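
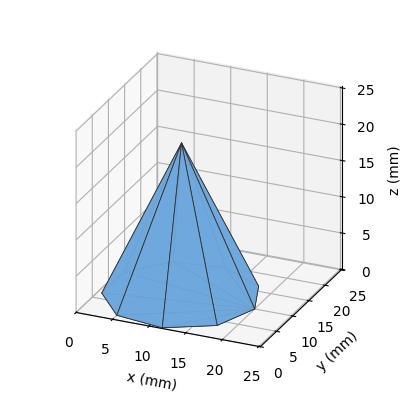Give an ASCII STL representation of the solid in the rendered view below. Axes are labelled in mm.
Reading the render: the shape is a regular 9-sided pyramid, base circumscribed radius ≈ 10 mm, apex at z ≈ 21 mm (dimensions read to the nearest mm from the axis ticks). For the STL, each face is triangulated and given an outward normal.

solid part
  facet normal 0.0000 0.0000 -1.0000
    outer loop
      vertex 11.7 19.8 0.0
      vertex 17.7 16.4 0.0
      vertex 20.0 10.0 0.0
    endloop
  endfacet
  facet normal 0.0000 0.0000 -1.0000
    outer loop
      vertex 5.0 18.7 0.0
      vertex 11.7 19.8 0.0
      vertex 20.0 10.0 0.0
    endloop
  endfacet
  facet normal 0.0000 0.0000 -1.0000
    outer loop
      vertex 0.6 13.4 0.0
      vertex 5.0 18.7 0.0
      vertex 20.0 10.0 0.0
    endloop
  endfacet
  facet normal 0.0000 0.0000 -1.0000
    outer loop
      vertex 0.6 6.6 0.0
      vertex 0.6 13.4 0.0
      vertex 20.0 10.0 0.0
    endloop
  endfacet
  facet normal 0.0000 0.0000 -1.0000
    outer loop
      vertex 5.0 1.3 0.0
      vertex 0.6 6.6 0.0
      vertex 20.0 10.0 0.0
    endloop
  endfacet
  facet normal 0.0000 0.0000 -1.0000
    outer loop
      vertex 11.7 0.2 0.0
      vertex 5.0 1.3 0.0
      vertex 20.0 10.0 0.0
    endloop
  endfacet
  facet normal 0.0000 0.0000 -1.0000
    outer loop
      vertex 17.7 3.6 0.0
      vertex 11.7 0.2 0.0
      vertex 20.0 10.0 0.0
    endloop
  endfacet
  facet normal 0.8588 0.3086 0.4089
    outer loop
      vertex 20.0 10.0 0.0
      vertex 17.7 16.4 0.0
      vertex 10.0 10.0 21.0
    endloop
  endfacet
  facet normal 0.4503 0.7946 0.4073
    outer loop
      vertex 17.7 16.4 0.0
      vertex 11.7 19.8 0.0
      vertex 10.0 10.0 21.0
    endloop
  endfacet
  facet normal -0.1479 0.9008 0.4084
    outer loop
      vertex 11.7 19.8 0.0
      vertex 5.0 18.7 0.0
      vertex 10.0 10.0 21.0
    endloop
  endfacet
  facet normal -0.7022 0.5830 0.4087
    outer loop
      vertex 5.0 18.7 0.0
      vertex 0.6 13.4 0.0
      vertex 10.0 10.0 21.0
    endloop
  endfacet
  facet normal -0.9127 0.0000 0.4086
    outer loop
      vertex 0.6 13.4 0.0
      vertex 0.6 6.6 0.0
      vertex 10.0 10.0 21.0
    endloop
  endfacet
  facet normal -0.7022 -0.5830 0.4087
    outer loop
      vertex 0.6 6.6 0.0
      vertex 5.0 1.3 0.0
      vertex 10.0 10.0 21.0
    endloop
  endfacet
  facet normal -0.1479 -0.9008 0.4084
    outer loop
      vertex 5.0 1.3 0.0
      vertex 11.7 0.2 0.0
      vertex 10.0 10.0 21.0
    endloop
  endfacet
  facet normal 0.4503 -0.7946 0.4073
    outer loop
      vertex 11.7 0.2 0.0
      vertex 17.7 3.6 0.0
      vertex 10.0 10.0 21.0
    endloop
  endfacet
  facet normal 0.8588 -0.3086 0.4089
    outer loop
      vertex 17.7 3.6 0.0
      vertex 20.0 10.0 0.0
      vertex 10.0 10.0 21.0
    endloop
  endfacet
endsolid part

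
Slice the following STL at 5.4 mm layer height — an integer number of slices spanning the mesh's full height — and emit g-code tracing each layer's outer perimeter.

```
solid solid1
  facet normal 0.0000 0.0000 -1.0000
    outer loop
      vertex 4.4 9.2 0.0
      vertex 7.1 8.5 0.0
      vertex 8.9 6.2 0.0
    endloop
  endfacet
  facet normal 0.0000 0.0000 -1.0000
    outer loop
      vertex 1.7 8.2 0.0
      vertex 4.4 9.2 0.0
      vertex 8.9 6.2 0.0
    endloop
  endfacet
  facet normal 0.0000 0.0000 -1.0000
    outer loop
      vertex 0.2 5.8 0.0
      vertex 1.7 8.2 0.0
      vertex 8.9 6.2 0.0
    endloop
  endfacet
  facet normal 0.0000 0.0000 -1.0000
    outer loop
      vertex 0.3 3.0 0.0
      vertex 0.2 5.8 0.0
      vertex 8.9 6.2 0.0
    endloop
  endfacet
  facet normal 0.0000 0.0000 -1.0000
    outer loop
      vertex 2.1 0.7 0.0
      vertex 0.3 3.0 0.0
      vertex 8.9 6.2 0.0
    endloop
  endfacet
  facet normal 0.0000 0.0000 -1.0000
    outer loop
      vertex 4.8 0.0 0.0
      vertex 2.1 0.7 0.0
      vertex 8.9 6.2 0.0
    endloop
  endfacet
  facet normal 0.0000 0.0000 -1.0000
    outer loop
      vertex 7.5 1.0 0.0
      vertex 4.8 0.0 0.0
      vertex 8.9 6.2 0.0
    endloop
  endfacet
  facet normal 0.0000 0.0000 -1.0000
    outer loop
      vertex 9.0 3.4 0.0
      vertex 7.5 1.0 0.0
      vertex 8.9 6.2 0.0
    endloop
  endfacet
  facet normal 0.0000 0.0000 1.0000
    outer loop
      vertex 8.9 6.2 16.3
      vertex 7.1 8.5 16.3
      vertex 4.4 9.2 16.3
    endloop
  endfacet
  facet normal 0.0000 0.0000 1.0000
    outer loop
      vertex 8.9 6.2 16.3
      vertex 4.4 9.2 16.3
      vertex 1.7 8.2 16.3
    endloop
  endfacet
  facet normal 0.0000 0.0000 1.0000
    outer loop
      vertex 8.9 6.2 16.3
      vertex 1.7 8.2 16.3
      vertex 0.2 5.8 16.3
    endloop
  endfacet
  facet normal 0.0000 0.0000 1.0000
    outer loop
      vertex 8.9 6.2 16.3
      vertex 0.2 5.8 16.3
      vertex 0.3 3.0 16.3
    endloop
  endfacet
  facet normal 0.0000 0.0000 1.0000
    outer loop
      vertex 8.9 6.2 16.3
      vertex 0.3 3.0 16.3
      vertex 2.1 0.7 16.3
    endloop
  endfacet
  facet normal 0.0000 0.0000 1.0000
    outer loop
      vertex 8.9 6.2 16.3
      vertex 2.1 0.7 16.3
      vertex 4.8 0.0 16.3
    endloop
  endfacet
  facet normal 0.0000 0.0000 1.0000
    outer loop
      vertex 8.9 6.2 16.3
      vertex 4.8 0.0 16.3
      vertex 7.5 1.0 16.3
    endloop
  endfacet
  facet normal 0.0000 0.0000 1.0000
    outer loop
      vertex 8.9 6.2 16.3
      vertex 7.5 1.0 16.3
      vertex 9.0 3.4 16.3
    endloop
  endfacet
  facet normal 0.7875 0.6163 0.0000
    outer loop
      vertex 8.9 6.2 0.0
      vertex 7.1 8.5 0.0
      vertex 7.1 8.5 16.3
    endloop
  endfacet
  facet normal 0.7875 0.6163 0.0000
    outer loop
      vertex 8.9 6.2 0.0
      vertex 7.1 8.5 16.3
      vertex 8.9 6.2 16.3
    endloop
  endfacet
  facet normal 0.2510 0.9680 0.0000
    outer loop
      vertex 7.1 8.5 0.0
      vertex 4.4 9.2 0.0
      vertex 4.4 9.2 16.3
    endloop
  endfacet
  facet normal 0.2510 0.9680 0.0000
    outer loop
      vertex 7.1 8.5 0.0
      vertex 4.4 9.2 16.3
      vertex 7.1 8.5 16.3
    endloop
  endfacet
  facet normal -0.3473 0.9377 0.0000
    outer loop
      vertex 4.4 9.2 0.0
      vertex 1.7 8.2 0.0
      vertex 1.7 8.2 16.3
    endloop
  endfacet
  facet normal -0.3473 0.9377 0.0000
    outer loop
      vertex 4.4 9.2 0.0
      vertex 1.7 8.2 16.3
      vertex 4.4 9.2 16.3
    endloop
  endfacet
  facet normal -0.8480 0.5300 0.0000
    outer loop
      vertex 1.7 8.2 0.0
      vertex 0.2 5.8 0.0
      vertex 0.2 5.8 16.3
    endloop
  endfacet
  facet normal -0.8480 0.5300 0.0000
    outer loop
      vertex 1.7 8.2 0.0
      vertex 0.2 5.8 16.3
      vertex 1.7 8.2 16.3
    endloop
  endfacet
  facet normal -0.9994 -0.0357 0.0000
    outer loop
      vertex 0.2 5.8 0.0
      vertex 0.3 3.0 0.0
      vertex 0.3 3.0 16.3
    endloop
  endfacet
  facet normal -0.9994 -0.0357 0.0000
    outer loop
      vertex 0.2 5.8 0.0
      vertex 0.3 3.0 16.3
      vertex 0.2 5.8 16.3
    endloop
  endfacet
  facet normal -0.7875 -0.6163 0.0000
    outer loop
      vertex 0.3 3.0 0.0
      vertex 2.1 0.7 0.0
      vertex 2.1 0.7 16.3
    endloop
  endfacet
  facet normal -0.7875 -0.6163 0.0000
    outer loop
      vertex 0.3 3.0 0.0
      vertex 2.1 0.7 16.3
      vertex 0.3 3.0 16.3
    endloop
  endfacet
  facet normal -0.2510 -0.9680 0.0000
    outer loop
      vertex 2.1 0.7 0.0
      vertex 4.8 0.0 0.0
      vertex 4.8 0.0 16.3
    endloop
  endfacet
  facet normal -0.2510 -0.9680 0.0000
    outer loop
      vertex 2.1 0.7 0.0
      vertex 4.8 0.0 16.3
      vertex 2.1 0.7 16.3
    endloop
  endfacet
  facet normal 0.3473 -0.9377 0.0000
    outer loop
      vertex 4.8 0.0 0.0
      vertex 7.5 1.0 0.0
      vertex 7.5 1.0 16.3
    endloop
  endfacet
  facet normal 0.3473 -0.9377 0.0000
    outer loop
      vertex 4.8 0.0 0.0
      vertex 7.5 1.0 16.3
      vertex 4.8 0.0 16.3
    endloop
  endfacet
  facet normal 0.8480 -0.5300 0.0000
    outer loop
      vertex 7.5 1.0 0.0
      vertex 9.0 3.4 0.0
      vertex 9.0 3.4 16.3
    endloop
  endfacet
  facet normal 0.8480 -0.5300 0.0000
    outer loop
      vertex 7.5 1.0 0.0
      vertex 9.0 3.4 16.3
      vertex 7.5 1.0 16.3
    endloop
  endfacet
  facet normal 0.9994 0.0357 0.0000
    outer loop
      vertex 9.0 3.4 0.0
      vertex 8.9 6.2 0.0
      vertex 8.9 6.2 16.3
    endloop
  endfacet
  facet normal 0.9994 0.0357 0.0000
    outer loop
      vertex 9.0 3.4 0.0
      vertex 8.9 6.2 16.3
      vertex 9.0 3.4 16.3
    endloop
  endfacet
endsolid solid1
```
; perimeter-only toolpath
G21 ; units = mm
G90 ; absolute positioning
G28 ; home
; layer 1
G0 Z5.4
G0 X8.9 Y6.2
G1 X7.1 Y8.5
G1 X4.4 Y9.2
G1 X1.7 Y8.2
G1 X0.2 Y5.8
G1 X0.3 Y3.0
G1 X2.1 Y0.7
G1 X4.8 Y0.0
G1 X7.5 Y1.0
G1 X9.0 Y3.4
G1 X8.9 Y6.2
; layer 2
G0 Z10.9
G0 X8.9 Y6.2
G1 X7.1 Y8.5
G1 X4.4 Y9.2
G1 X1.7 Y8.2
G1 X0.2 Y5.8
G1 X0.3 Y3.0
G1 X2.1 Y0.7
G1 X4.8 Y0.0
G1 X7.5 Y1.0
G1 X9.0 Y3.4
G1 X8.9 Y6.2
; layer 3
G0 Z16.3
G0 X8.9 Y6.2
G1 X7.1 Y8.5
G1 X4.4 Y9.2
G1 X1.7 Y8.2
G1 X0.2 Y5.8
G1 X0.3 Y3.0
G1 X2.1 Y0.7
G1 X4.8 Y0.0
G1 X7.5 Y1.0
G1 X9.0 Y3.4
G1 X8.9 Y6.2
M2 ; end

The solid is a regular 10-sided prism (a cylinder approximated with 10 flat sides), circumscribed radius ≈ 4.6 mm, height ≈ 16.3 mm. Slicing at Δz = 5.4 mm — 3 equal slices spanning the solid's height, so layer i sits at z = i·h/3 — gives 3 non-empty perimeters. Each is a 10-segment closed polygon; G0 lifts to the layer z and rapids to the start vertex, then G1 traces the edges.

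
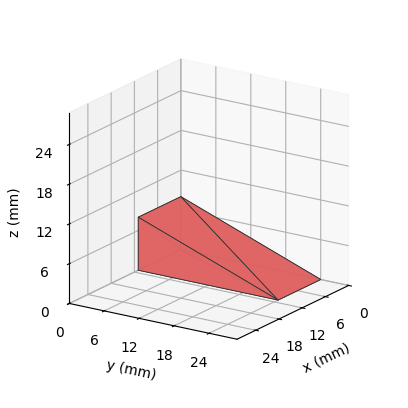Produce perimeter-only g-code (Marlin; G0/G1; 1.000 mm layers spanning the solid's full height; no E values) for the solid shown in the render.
Reading the render: the shape is a wedge (ramp): 11 × 24 mm base, rising to 8 mm along the y=0 edge and sloping linearly to z=0 at y=24 (dimensions read to the nearest mm from the axis ticks). For the g-code, the solid's height is divided into equal slices at the stated Δz and each level perimeter traced with G1 moves after a G0 lift.

; perimeter-only toolpath
G21 ; units = mm
G90 ; absolute positioning
G28 ; home
; layer 1
G0 Z1.000
G0 X0.000 Y0.000
G1 X11.000 Y0.000
G1 X11.000 Y21.000
G1 X0.000 Y21.000
G1 X0.000 Y0.000
; layer 2
G0 Z2.000
G0 X0.000 Y0.000
G1 X11.000 Y0.000
G1 X11.000 Y18.000
G1 X0.000 Y18.000
G1 X0.000 Y0.000
; layer 3
G0 Z3.000
G0 X0.000 Y0.000
G1 X11.000 Y0.000
G1 X11.000 Y15.000
G1 X0.000 Y15.000
G1 X0.000 Y0.000
; layer 4
G0 Z4.000
G0 X0.000 Y0.000
G1 X11.000 Y0.000
G1 X11.000 Y12.000
G1 X0.000 Y12.000
G1 X0.000 Y0.000
; layer 5
G0 Z5.000
G0 X0.000 Y0.000
G1 X11.000 Y0.000
G1 X11.000 Y9.000
G1 X0.000 Y9.000
G1 X0.000 Y0.000
; layer 6
G0 Z6.000
G0 X0.000 Y0.000
G1 X11.000 Y0.000
G1 X11.000 Y6.000
G1 X0.000 Y6.000
G1 X0.000 Y0.000
; layer 7
G0 Z7.000
G0 X0.000 Y0.000
G1 X11.000 Y0.000
G1 X11.000 Y3.000
G1 X0.000 Y3.000
G1 X0.000 Y0.000
M2 ; end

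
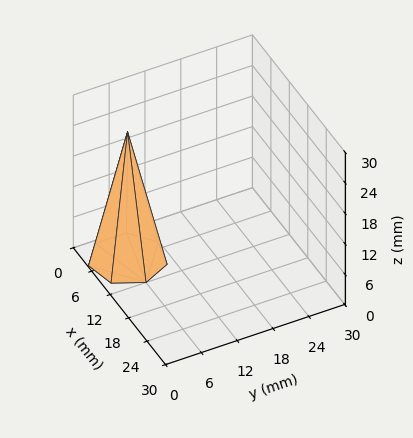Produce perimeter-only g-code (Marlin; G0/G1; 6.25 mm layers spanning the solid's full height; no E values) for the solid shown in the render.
Reading the render: the shape is a regular 7-sided pyramid, base circumscribed radius ≈ 6 mm, apex at z ≈ 25 mm (dimensions read to the nearest mm from the axis ticks). For the g-code, the solid's height is divided into equal slices at the stated Δz and each level perimeter traced with G1 moves after a G0 lift.

; perimeter-only toolpath
G21 ; units = mm
G90 ; absolute positioning
G28 ; home
; layer 1
G0 Z6.25
G0 X10.50 Y6.00
G1 X8.80 Y9.52
G1 X5.00 Y10.39
G1 X1.94 Y7.95
G1 X1.94 Y4.05
G1 X5.00 Y1.61
G1 X8.80 Y2.48
G1 X10.50 Y6.00
; layer 2
G0 Z12.50
G0 X9.00 Y6.00
G1 X7.87 Y8.34
G1 X5.33 Y8.93
G1 X3.29 Y7.30
G1 X3.29 Y4.70
G1 X5.33 Y3.08
G1 X7.87 Y3.66
G1 X9.00 Y6.00
; layer 3
G0 Z18.75
G0 X7.50 Y6.00
G1 X6.94 Y7.17
G1 X5.67 Y7.46
G1 X4.65 Y6.65
G1 X4.65 Y5.35
G1 X5.67 Y4.54
G1 X6.94 Y4.83
G1 X7.50 Y6.00
M2 ; end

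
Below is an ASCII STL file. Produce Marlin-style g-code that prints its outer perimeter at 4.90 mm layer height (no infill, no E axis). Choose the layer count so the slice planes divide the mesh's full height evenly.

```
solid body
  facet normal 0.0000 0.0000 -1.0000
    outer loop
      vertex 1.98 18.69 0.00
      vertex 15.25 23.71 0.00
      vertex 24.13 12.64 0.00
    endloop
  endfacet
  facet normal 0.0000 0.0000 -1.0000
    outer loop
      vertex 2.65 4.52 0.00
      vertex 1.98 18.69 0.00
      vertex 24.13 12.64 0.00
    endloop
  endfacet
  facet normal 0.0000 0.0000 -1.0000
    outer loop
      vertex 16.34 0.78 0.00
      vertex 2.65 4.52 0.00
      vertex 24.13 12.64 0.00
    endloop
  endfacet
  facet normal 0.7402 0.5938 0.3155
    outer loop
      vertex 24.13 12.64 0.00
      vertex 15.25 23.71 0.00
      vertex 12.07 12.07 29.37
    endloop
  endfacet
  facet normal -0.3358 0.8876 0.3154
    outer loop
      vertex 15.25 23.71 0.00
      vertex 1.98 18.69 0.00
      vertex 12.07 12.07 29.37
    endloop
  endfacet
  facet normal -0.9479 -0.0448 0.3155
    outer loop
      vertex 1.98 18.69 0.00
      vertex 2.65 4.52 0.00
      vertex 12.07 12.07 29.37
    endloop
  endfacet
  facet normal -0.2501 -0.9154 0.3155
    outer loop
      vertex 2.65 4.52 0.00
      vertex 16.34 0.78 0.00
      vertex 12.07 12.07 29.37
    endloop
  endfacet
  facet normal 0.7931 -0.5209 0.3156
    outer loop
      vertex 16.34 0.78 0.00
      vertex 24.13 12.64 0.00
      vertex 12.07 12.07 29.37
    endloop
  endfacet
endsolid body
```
; perimeter-only toolpath
G21 ; units = mm
G90 ; absolute positioning
G28 ; home
; layer 1
G0 Z4.90
G0 X22.12 Y12.55
G1 X14.72 Y21.77
G1 X3.66 Y17.59
G1 X4.22 Y5.78
G1 X15.63 Y2.66
G1 X22.12 Y12.55
; layer 2
G0 Z9.79
G0 X20.11 Y12.45
G1 X14.19 Y19.83
G1 X5.34 Y16.48
G1 X5.79 Y7.04
G1 X14.92 Y4.54
G1 X20.11 Y12.45
; layer 3
G0 Z14.69
G0 X18.10 Y12.36
G1 X13.66 Y17.89
G1 X7.03 Y15.38
G1 X7.36 Y8.30
G1 X14.21 Y6.43
G1 X18.10 Y12.36
; layer 4
G0 Z19.58
G0 X16.09 Y12.26
G1 X13.13 Y15.95
G1 X8.71 Y14.28
G1 X8.93 Y9.55
G1 X13.49 Y8.31
G1 X16.09 Y12.26
; layer 5
G0 Z24.48
G0 X14.08 Y12.16
G1 X12.60 Y14.01
G1 X10.39 Y13.17
G1 X10.50 Y10.81
G1 X12.78 Y10.19
G1 X14.08 Y12.16
M2 ; end

The solid is a regular 5-sided pyramid, base circumscribed radius ≈ 12.1 mm, apex at z ≈ 29.4 mm. Slicing at Δz = 4.90 mm — 6 equal slices spanning the solid's height, so layer i sits at z = i·h/6 — gives 5 non-empty perimeters. Each is a 5-segment closed polygon; G0 lifts to the layer z and rapids to the start vertex, then G1 traces the edges. The cross-section shrinks linearly with z (the slice at the apex is degenerate and omitted).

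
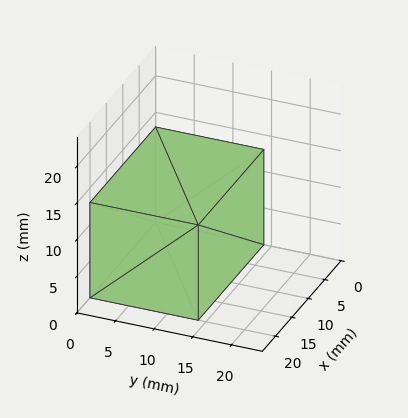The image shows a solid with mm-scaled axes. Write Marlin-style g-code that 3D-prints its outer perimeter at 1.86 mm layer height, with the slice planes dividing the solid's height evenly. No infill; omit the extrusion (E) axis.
Reading the render: the shape is a rectangular box, roughly 20 × 14 mm footprint and 13 mm tall (dimensions read to the nearest mm from the axis ticks). For the g-code, the solid's height is divided into equal slices at the stated Δz and each level perimeter traced with G1 moves after a G0 lift.

; perimeter-only toolpath
G21 ; units = mm
G90 ; absolute positioning
G28 ; home
; layer 1
G0 Z1.86
G0 X0.00 Y0.00
G1 X20.00 Y0.00
G1 X20.00 Y14.00
G1 X0.00 Y14.00
G1 X0.00 Y0.00
; layer 2
G0 Z3.71
G0 X0.00 Y0.00
G1 X20.00 Y0.00
G1 X20.00 Y14.00
G1 X0.00 Y14.00
G1 X0.00 Y0.00
; layer 3
G0 Z5.57
G0 X0.00 Y0.00
G1 X20.00 Y0.00
G1 X20.00 Y14.00
G1 X0.00 Y14.00
G1 X0.00 Y0.00
; layer 4
G0 Z7.43
G0 X0.00 Y0.00
G1 X20.00 Y0.00
G1 X20.00 Y14.00
G1 X0.00 Y14.00
G1 X0.00 Y0.00
; layer 5
G0 Z9.29
G0 X0.00 Y0.00
G1 X20.00 Y0.00
G1 X20.00 Y14.00
G1 X0.00 Y14.00
G1 X0.00 Y0.00
; layer 6
G0 Z11.14
G0 X0.00 Y0.00
G1 X20.00 Y0.00
G1 X20.00 Y14.00
G1 X0.00 Y14.00
G1 X0.00 Y0.00
; layer 7
G0 Z13.00
G0 X0.00 Y0.00
G1 X20.00 Y0.00
G1 X20.00 Y14.00
G1 X0.00 Y14.00
G1 X0.00 Y0.00
M2 ; end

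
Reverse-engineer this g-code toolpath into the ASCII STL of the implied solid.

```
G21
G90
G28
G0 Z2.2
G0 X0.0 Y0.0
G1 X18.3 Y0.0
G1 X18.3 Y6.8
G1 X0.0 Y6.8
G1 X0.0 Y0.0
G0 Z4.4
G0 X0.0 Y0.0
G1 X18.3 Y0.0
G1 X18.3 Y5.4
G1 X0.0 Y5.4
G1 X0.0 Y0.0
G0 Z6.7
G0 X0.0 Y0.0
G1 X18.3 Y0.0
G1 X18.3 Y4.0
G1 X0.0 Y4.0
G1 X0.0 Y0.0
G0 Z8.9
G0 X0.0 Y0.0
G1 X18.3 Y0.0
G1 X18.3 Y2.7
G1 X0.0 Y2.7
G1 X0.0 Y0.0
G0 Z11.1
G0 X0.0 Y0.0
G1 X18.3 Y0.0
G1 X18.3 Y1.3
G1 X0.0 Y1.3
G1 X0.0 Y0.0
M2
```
solid part
  facet normal 0.0000 0.0000 -1.0000
    outer loop
      vertex 18.3 8.1 0.0
      vertex 18.3 0.0 0.0
      vertex 0.0 0.0 0.0
    endloop
  endfacet
  facet normal 0.0000 0.0000 -1.0000
    outer loop
      vertex 0.0 8.1 0.0
      vertex 18.3 8.1 0.0
      vertex 0.0 0.0 0.0
    endloop
  endfacet
  facet normal 0.0000 -1.0000 0.0000
    outer loop
      vertex 0.0 0.0 0.0
      vertex 18.3 0.0 0.0
      vertex 18.3 0.0 13.3
    endloop
  endfacet
  facet normal 0.0000 -1.0000 0.0000
    outer loop
      vertex 0.0 0.0 0.0
      vertex 18.3 0.0 13.3
      vertex 0.0 0.0 13.3
    endloop
  endfacet
  facet normal 0.0000 0.8541 0.5202
    outer loop
      vertex 0.0 0.0 13.3
      vertex 18.3 0.0 13.3
      vertex 18.3 8.1 0.0
    endloop
  endfacet
  facet normal 0.0000 0.8541 0.5202
    outer loop
      vertex 0.0 0.0 13.3
      vertex 18.3 8.1 0.0
      vertex 0.0 8.1 0.0
    endloop
  endfacet
  facet normal -1.0000 0.0000 0.0000
    outer loop
      vertex 0.0 0.0 13.3
      vertex 0.0 8.1 0.0
      vertex 0.0 0.0 0.0
    endloop
  endfacet
  facet normal 1.0000 0.0000 0.0000
    outer loop
      vertex 18.3 0.0 0.0
      vertex 18.3 8.1 0.0
      vertex 18.3 0.0 13.3
    endloop
  endfacet
endsolid part

The G0 Z moves step by Δz≈2.2 mm. The G1 loops shrink linearly with z, so the solid tapers from its base footprint up to z≈13.3. Closing with a flat bottom cap and the tapered top and triangulating gives 8 facets — a wedge (ramp): 18.3 × 8.1 mm base, rising to 13.3 mm along the y=0 edge and sloping linearly to z=0 at y=8.1.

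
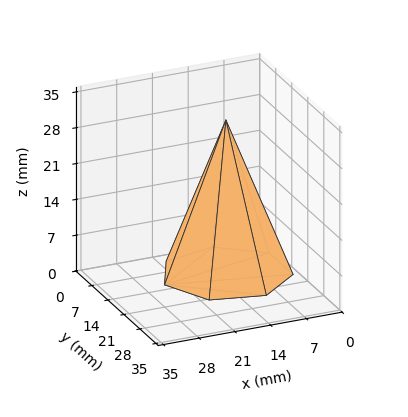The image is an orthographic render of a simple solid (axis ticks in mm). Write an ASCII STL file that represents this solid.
Reading the render: the shape is a regular 7-sided pyramid, base circumscribed radius ≈ 12 mm, apex at z ≈ 30 mm (dimensions read to the nearest mm from the axis ticks). For the STL, each face is triangulated and given an outward normal.

solid part
  facet normal 0.0000 0.0000 -1.0000
    outer loop
      vertex 9.330 23.699 0.000
      vertex 19.482 21.382 0.000
      vertex 24.000 12.000 0.000
    endloop
  endfacet
  facet normal 0.0000 0.0000 -1.0000
    outer loop
      vertex 1.188 17.207 0.000
      vertex 9.330 23.699 0.000
      vertex 24.000 12.000 0.000
    endloop
  endfacet
  facet normal 0.0000 0.0000 -1.0000
    outer loop
      vertex 1.188 6.793 0.000
      vertex 1.188 17.207 0.000
      vertex 24.000 12.000 0.000
    endloop
  endfacet
  facet normal 0.0000 0.0000 -1.0000
    outer loop
      vertex 9.330 0.301 0.000
      vertex 1.188 6.793 0.000
      vertex 24.000 12.000 0.000
    endloop
  endfacet
  facet normal 0.0000 0.0000 -1.0000
    outer loop
      vertex 19.482 2.618 0.000
      vertex 9.330 0.301 0.000
      vertex 24.000 12.000 0.000
    endloop
  endfacet
  facet normal 0.8476 0.4082 0.3390
    outer loop
      vertex 24.000 12.000 0.000
      vertex 19.482 21.382 0.000
      vertex 12.000 12.000 30.000
    endloop
  endfacet
  facet normal 0.2093 0.9172 0.3390
    outer loop
      vertex 19.482 21.382 0.000
      vertex 9.330 23.699 0.000
      vertex 12.000 12.000 30.000
    endloop
  endfacet
  facet normal -0.5865 0.7356 0.3390
    outer loop
      vertex 9.330 23.699 0.000
      vertex 1.188 17.207 0.000
      vertex 12.000 12.000 30.000
    endloop
  endfacet
  facet normal -0.9408 0.0000 0.3391
    outer loop
      vertex 1.188 17.207 0.000
      vertex 1.188 6.793 0.000
      vertex 12.000 12.000 30.000
    endloop
  endfacet
  facet normal -0.5865 -0.7356 0.3390
    outer loop
      vertex 1.188 6.793 0.000
      vertex 9.330 0.301 0.000
      vertex 12.000 12.000 30.000
    endloop
  endfacet
  facet normal 0.2093 -0.9172 0.3390
    outer loop
      vertex 9.330 0.301 0.000
      vertex 19.482 2.618 0.000
      vertex 12.000 12.000 30.000
    endloop
  endfacet
  facet normal 0.8476 -0.4082 0.3390
    outer loop
      vertex 19.482 2.618 0.000
      vertex 24.000 12.000 0.000
      vertex 12.000 12.000 30.000
    endloop
  endfacet
endsolid part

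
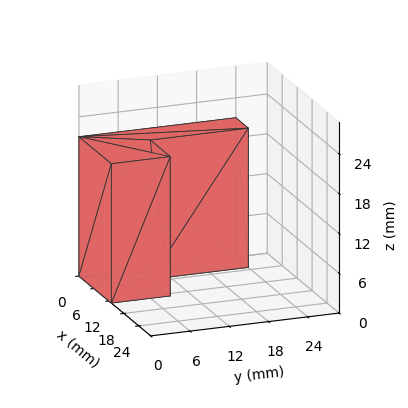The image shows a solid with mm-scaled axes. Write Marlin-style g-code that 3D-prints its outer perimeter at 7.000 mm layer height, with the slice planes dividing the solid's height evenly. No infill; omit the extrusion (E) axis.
Reading the render: the shape is an L-shaped prism: outer 13 × 24 mm, arm thicknesses ≈ 9 mm (horizontal) and 5 mm (vertical), extruded 21 mm in z (dimensions read to the nearest mm from the axis ticks). For the g-code, the solid's height is divided into equal slices at the stated Δz and each level perimeter traced with G1 moves after a G0 lift.

; perimeter-only toolpath
G21 ; units = mm
G90 ; absolute positioning
G28 ; home
; layer 1
G0 Z7.000
G0 X0.000 Y0.000
G1 X13.000 Y0.000
G1 X13.000 Y9.000
G1 X5.000 Y9.000
G1 X5.000 Y24.000
G1 X0.000 Y24.000
G1 X0.000 Y0.000
; layer 2
G0 Z14.000
G0 X0.000 Y0.000
G1 X13.000 Y0.000
G1 X13.000 Y9.000
G1 X5.000 Y9.000
G1 X5.000 Y24.000
G1 X0.000 Y24.000
G1 X0.000 Y0.000
; layer 3
G0 Z21.000
G0 X0.000 Y0.000
G1 X13.000 Y0.000
G1 X13.000 Y9.000
G1 X5.000 Y9.000
G1 X5.000 Y24.000
G1 X0.000 Y24.000
G1 X0.000 Y0.000
M2 ; end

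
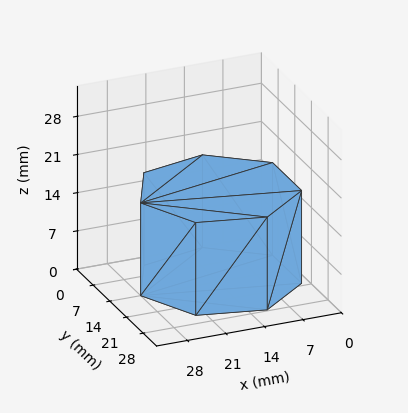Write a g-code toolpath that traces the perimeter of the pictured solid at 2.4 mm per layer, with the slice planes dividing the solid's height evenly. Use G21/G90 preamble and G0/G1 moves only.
Reading the render: the shape is a regular 7-sided prism (a cylinder approximated with 7 flat sides), circumscribed radius ≈ 14 mm, height ≈ 17 mm (dimensions read to the nearest mm from the axis ticks). For the g-code, the solid's height is divided into equal slices at the stated Δz and each level perimeter traced with G1 moves after a G0 lift.

; perimeter-only toolpath
G21 ; units = mm
G90 ; absolute positioning
G28 ; home
; layer 1
G0 Z2.4
G0 X28.0 Y14.0
G1 X22.7 Y24.9
G1 X10.9 Y27.6
G1 X1.4 Y20.1
G1 X1.4 Y7.9
G1 X10.9 Y0.4
G1 X22.7 Y3.1
G1 X28.0 Y14.0
; layer 2
G0 Z4.9
G0 X28.0 Y14.0
G1 X22.7 Y24.9
G1 X10.9 Y27.6
G1 X1.4 Y20.1
G1 X1.4 Y7.9
G1 X10.9 Y0.4
G1 X22.7 Y3.1
G1 X28.0 Y14.0
; layer 3
G0 Z7.3
G0 X28.0 Y14.0
G1 X22.7 Y24.9
G1 X10.9 Y27.6
G1 X1.4 Y20.1
G1 X1.4 Y7.9
G1 X10.9 Y0.4
G1 X22.7 Y3.1
G1 X28.0 Y14.0
; layer 4
G0 Z9.7
G0 X28.0 Y14.0
G1 X22.7 Y24.9
G1 X10.9 Y27.6
G1 X1.4 Y20.1
G1 X1.4 Y7.9
G1 X10.9 Y0.4
G1 X22.7 Y3.1
G1 X28.0 Y14.0
; layer 5
G0 Z12.1
G0 X28.0 Y14.0
G1 X22.7 Y24.9
G1 X10.9 Y27.6
G1 X1.4 Y20.1
G1 X1.4 Y7.9
G1 X10.9 Y0.4
G1 X22.7 Y3.1
G1 X28.0 Y14.0
; layer 6
G0 Z14.6
G0 X28.0 Y14.0
G1 X22.7 Y24.9
G1 X10.9 Y27.6
G1 X1.4 Y20.1
G1 X1.4 Y7.9
G1 X10.9 Y0.4
G1 X22.7 Y3.1
G1 X28.0 Y14.0
; layer 7
G0 Z17.0
G0 X28.0 Y14.0
G1 X22.7 Y24.9
G1 X10.9 Y27.6
G1 X1.4 Y20.1
G1 X1.4 Y7.9
G1 X10.9 Y0.4
G1 X22.7 Y3.1
G1 X28.0 Y14.0
M2 ; end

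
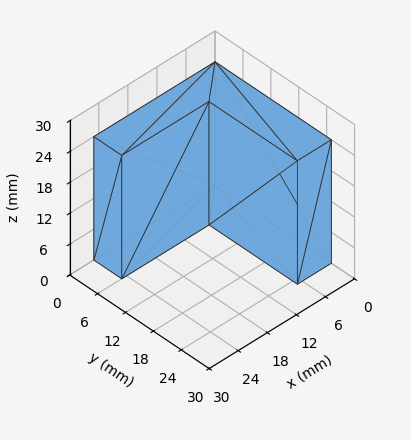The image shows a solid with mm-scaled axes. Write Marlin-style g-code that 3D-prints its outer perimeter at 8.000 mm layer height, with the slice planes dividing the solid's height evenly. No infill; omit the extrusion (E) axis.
Reading the render: the shape is an L-shaped prism: outer 25 × 25 mm, arm thicknesses ≈ 6 mm (horizontal) and 7 mm (vertical), extruded 24 mm in z (dimensions read to the nearest mm from the axis ticks). For the g-code, the solid's height is divided into equal slices at the stated Δz and each level perimeter traced with G1 moves after a G0 lift.

; perimeter-only toolpath
G21 ; units = mm
G90 ; absolute positioning
G28 ; home
; layer 1
G0 Z8.000
G0 X0.000 Y0.000
G1 X25.000 Y0.000
G1 X25.000 Y6.000
G1 X7.000 Y6.000
G1 X7.000 Y25.000
G1 X0.000 Y25.000
G1 X0.000 Y0.000
; layer 2
G0 Z16.000
G0 X0.000 Y0.000
G1 X25.000 Y0.000
G1 X25.000 Y6.000
G1 X7.000 Y6.000
G1 X7.000 Y25.000
G1 X0.000 Y25.000
G1 X0.000 Y0.000
; layer 3
G0 Z24.000
G0 X0.000 Y0.000
G1 X25.000 Y0.000
G1 X25.000 Y6.000
G1 X7.000 Y6.000
G1 X7.000 Y25.000
G1 X0.000 Y25.000
G1 X0.000 Y0.000
M2 ; end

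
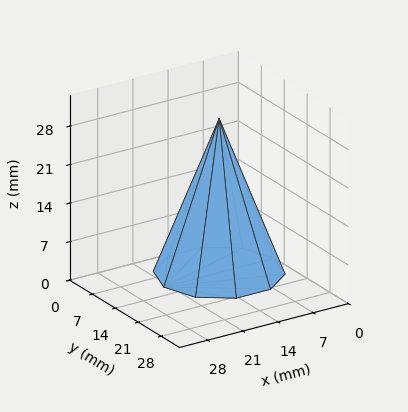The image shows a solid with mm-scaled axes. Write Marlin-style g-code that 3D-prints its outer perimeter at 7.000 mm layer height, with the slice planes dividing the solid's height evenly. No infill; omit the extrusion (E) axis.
Reading the render: the shape is a regular 10-sided pyramid, base circumscribed radius ≈ 11 mm, apex at z ≈ 28 mm (dimensions read to the nearest mm from the axis ticks). For the g-code, the solid's height is divided into equal slices at the stated Δz and each level perimeter traced with G1 moves after a G0 lift.

; perimeter-only toolpath
G21 ; units = mm
G90 ; absolute positioning
G28 ; home
; layer 1
G0 Z7.000
G0 X19.250 Y11.000
G1 X17.674 Y15.850
G1 X13.549 Y18.846
G1 X8.451 Y18.846
G1 X4.326 Y15.850
G1 X2.750 Y11.000
G1 X4.326 Y6.151
G1 X8.451 Y3.154
G1 X13.549 Y3.154
G1 X17.674 Y6.151
G1 X19.250 Y11.000
; layer 2
G0 Z14.000
G0 X16.500 Y11.000
G1 X15.450 Y14.233
G1 X12.700 Y16.231
G1 X9.300 Y16.231
G1 X6.550 Y14.233
G1 X5.500 Y11.000
G1 X6.550 Y7.767
G1 X9.300 Y5.769
G1 X12.700 Y5.769
G1 X15.450 Y7.767
G1 X16.500 Y11.000
; layer 3
G0 Z21.000
G0 X13.750 Y11.000
G1 X13.225 Y12.617
G1 X11.850 Y13.616
G1 X10.150 Y13.616
G1 X8.775 Y12.617
G1 X8.250 Y11.000
G1 X8.775 Y9.383
G1 X10.150 Y8.384
G1 X11.850 Y8.384
G1 X13.225 Y9.383
G1 X13.750 Y11.000
M2 ; end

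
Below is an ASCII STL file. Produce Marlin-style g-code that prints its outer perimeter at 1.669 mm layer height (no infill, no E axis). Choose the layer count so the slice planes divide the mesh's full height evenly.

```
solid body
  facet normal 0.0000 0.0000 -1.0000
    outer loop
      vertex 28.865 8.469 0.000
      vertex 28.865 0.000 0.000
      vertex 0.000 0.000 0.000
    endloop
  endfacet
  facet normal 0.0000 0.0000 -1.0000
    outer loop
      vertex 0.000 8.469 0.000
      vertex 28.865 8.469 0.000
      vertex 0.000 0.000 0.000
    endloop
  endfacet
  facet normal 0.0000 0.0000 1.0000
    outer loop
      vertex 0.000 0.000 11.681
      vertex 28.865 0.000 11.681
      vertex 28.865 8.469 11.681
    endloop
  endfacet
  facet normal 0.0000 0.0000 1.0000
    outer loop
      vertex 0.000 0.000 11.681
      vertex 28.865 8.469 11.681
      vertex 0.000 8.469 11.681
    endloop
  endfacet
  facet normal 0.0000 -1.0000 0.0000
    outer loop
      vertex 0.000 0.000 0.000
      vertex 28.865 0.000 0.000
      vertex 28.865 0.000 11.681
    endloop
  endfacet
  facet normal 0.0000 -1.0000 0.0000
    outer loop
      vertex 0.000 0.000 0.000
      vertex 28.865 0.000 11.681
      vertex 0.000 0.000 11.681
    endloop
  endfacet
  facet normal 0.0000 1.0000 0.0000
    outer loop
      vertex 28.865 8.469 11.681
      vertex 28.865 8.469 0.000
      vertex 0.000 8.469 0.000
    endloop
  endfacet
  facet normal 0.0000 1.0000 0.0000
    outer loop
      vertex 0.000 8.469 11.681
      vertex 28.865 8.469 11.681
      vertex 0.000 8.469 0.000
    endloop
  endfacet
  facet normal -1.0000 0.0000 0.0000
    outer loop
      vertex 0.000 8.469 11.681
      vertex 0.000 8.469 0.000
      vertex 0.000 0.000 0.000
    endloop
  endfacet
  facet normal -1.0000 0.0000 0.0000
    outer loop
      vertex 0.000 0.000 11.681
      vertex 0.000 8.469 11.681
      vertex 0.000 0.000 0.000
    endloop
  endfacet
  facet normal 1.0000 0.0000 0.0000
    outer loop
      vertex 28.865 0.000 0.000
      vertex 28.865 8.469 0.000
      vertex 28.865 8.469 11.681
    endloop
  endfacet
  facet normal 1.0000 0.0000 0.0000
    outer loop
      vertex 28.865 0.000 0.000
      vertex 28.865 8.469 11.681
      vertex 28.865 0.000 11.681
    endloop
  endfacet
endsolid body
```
; perimeter-only toolpath
G21 ; units = mm
G90 ; absolute positioning
G28 ; home
; layer 1
G0 Z1.669
G0 X0.000 Y0.000
G1 X28.865 Y0.000
G1 X28.865 Y8.469
G1 X0.000 Y8.469
G1 X0.000 Y0.000
; layer 2
G0 Z3.337
G0 X0.000 Y0.000
G1 X28.865 Y0.000
G1 X28.865 Y8.469
G1 X0.000 Y8.469
G1 X0.000 Y0.000
; layer 3
G0 Z5.006
G0 X0.000 Y0.000
G1 X28.865 Y0.000
G1 X28.865 Y8.469
G1 X0.000 Y8.469
G1 X0.000 Y0.000
; layer 4
G0 Z6.675
G0 X0.000 Y0.000
G1 X28.865 Y0.000
G1 X28.865 Y8.469
G1 X0.000 Y8.469
G1 X0.000 Y0.000
; layer 5
G0 Z8.344
G0 X0.000 Y0.000
G1 X28.865 Y0.000
G1 X28.865 Y8.469
G1 X0.000 Y8.469
G1 X0.000 Y0.000
; layer 6
G0 Z10.012
G0 X0.000 Y0.000
G1 X28.865 Y0.000
G1 X28.865 Y8.469
G1 X0.000 Y8.469
G1 X0.000 Y0.000
; layer 7
G0 Z11.681
G0 X0.000 Y0.000
G1 X28.865 Y0.000
G1 X28.865 Y8.469
G1 X0.000 Y8.469
G1 X0.000 Y0.000
M2 ; end

The solid is a rectangular box, roughly 28.9 × 8.47 mm footprint and 11.7 mm tall. Slicing at Δz = 1.669 mm — 7 equal slices spanning the solid's height, so layer i sits at z = i·h/7 — gives 7 non-empty perimeters. Each is a 4-segment closed polygon; G0 lifts to the layer z and rapids to the start vertex, then G1 traces the edges.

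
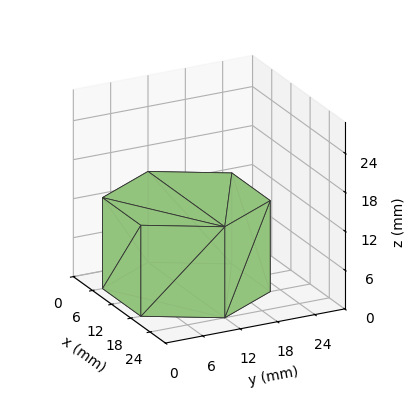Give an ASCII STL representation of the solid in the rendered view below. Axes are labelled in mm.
Reading the render: the shape is a regular 6-sided prism (a cylinder approximated with 6 flat sides), circumscribed radius ≈ 12 mm, height ≈ 14 mm (dimensions read to the nearest mm from the axis ticks). For the STL, each face is triangulated and given an outward normal.

solid part
  facet normal 0.0000 0.0000 -1.0000
    outer loop
      vertex 6.00 22.39 0.00
      vertex 18.00 22.39 0.00
      vertex 24.00 12.00 0.00
    endloop
  endfacet
  facet normal 0.0000 0.0000 -1.0000
    outer loop
      vertex 0.00 12.00 0.00
      vertex 6.00 22.39 0.00
      vertex 24.00 12.00 0.00
    endloop
  endfacet
  facet normal 0.0000 0.0000 -1.0000
    outer loop
      vertex 6.00 1.61 0.00
      vertex 0.00 12.00 0.00
      vertex 24.00 12.00 0.00
    endloop
  endfacet
  facet normal 0.0000 0.0000 -1.0000
    outer loop
      vertex 18.00 1.61 0.00
      vertex 6.00 1.61 0.00
      vertex 24.00 12.00 0.00
    endloop
  endfacet
  facet normal 0.0000 0.0000 1.0000
    outer loop
      vertex 24.00 12.00 14.00
      vertex 18.00 22.39 14.00
      vertex 6.00 22.39 14.00
    endloop
  endfacet
  facet normal 0.0000 0.0000 1.0000
    outer loop
      vertex 24.00 12.00 14.00
      vertex 6.00 22.39 14.00
      vertex 0.00 12.00 14.00
    endloop
  endfacet
  facet normal 0.0000 0.0000 1.0000
    outer loop
      vertex 24.00 12.00 14.00
      vertex 0.00 12.00 14.00
      vertex 6.00 1.61 14.00
    endloop
  endfacet
  facet normal 0.0000 0.0000 1.0000
    outer loop
      vertex 24.00 12.00 14.00
      vertex 6.00 1.61 14.00
      vertex 18.00 1.61 14.00
    endloop
  endfacet
  facet normal 0.8660 0.5001 0.0000
    outer loop
      vertex 24.00 12.00 0.00
      vertex 18.00 22.39 0.00
      vertex 18.00 22.39 14.00
    endloop
  endfacet
  facet normal 0.8660 0.5001 0.0000
    outer loop
      vertex 24.00 12.00 0.00
      vertex 18.00 22.39 14.00
      vertex 24.00 12.00 14.00
    endloop
  endfacet
  facet normal 0.0000 1.0000 0.0000
    outer loop
      vertex 18.00 22.39 0.00
      vertex 6.00 22.39 0.00
      vertex 6.00 22.39 14.00
    endloop
  endfacet
  facet normal 0.0000 1.0000 0.0000
    outer loop
      vertex 18.00 22.39 0.00
      vertex 6.00 22.39 14.00
      vertex 18.00 22.39 14.00
    endloop
  endfacet
  facet normal -0.8660 0.5001 0.0000
    outer loop
      vertex 6.00 22.39 0.00
      vertex 0.00 12.00 0.00
      vertex 0.00 12.00 14.00
    endloop
  endfacet
  facet normal -0.8660 0.5001 0.0000
    outer loop
      vertex 6.00 22.39 0.00
      vertex 0.00 12.00 14.00
      vertex 6.00 22.39 14.00
    endloop
  endfacet
  facet normal -0.8660 -0.5001 0.0000
    outer loop
      vertex 0.00 12.00 0.00
      vertex 6.00 1.61 0.00
      vertex 6.00 1.61 14.00
    endloop
  endfacet
  facet normal -0.8660 -0.5001 0.0000
    outer loop
      vertex 0.00 12.00 0.00
      vertex 6.00 1.61 14.00
      vertex 0.00 12.00 14.00
    endloop
  endfacet
  facet normal 0.0000 -1.0000 0.0000
    outer loop
      vertex 6.00 1.61 0.00
      vertex 18.00 1.61 0.00
      vertex 18.00 1.61 14.00
    endloop
  endfacet
  facet normal 0.0000 -1.0000 0.0000
    outer loop
      vertex 6.00 1.61 0.00
      vertex 18.00 1.61 14.00
      vertex 6.00 1.61 14.00
    endloop
  endfacet
  facet normal 0.8660 -0.5001 0.0000
    outer loop
      vertex 18.00 1.61 0.00
      vertex 24.00 12.00 0.00
      vertex 24.00 12.00 14.00
    endloop
  endfacet
  facet normal 0.8660 -0.5001 0.0000
    outer loop
      vertex 18.00 1.61 0.00
      vertex 24.00 12.00 14.00
      vertex 18.00 1.61 14.00
    endloop
  endfacet
endsolid part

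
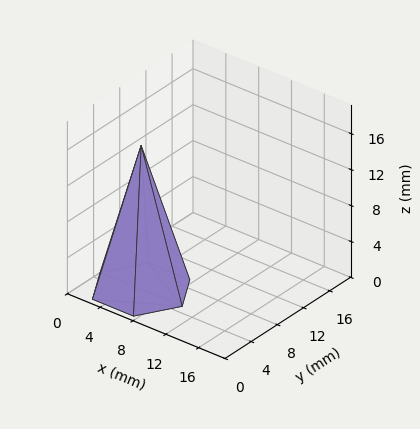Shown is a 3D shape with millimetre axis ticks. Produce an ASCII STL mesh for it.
Reading the render: the shape is a regular 6-sided pyramid, base circumscribed radius ≈ 5 mm, apex at z ≈ 16 mm (dimensions read to the nearest mm from the axis ticks). For the STL, each face is triangulated and given an outward normal.

solid part
  facet normal 0.0000 0.0000 -1.0000
    outer loop
      vertex 2.5 9.3 0.0
      vertex 7.5 9.3 0.0
      vertex 10.0 5.0 0.0
    endloop
  endfacet
  facet normal 0.0000 0.0000 -1.0000
    outer loop
      vertex 0.0 5.0 0.0
      vertex 2.5 9.3 0.0
      vertex 10.0 5.0 0.0
    endloop
  endfacet
  facet normal 0.0000 0.0000 -1.0000
    outer loop
      vertex 2.5 0.7 0.0
      vertex 0.0 5.0 0.0
      vertex 10.0 5.0 0.0
    endloop
  endfacet
  facet normal 0.0000 0.0000 -1.0000
    outer loop
      vertex 7.5 0.7 0.0
      vertex 2.5 0.7 0.0
      vertex 10.0 5.0 0.0
    endloop
  endfacet
  facet normal 0.8346 0.4852 0.2608
    outer loop
      vertex 10.0 5.0 0.0
      vertex 7.5 9.3 0.0
      vertex 5.0 5.0 16.0
    endloop
  endfacet
  facet normal 0.0000 0.9657 0.2595
    outer loop
      vertex 7.5 9.3 0.0
      vertex 2.5 9.3 0.0
      vertex 5.0 5.0 16.0
    endloop
  endfacet
  facet normal -0.8346 0.4852 0.2608
    outer loop
      vertex 2.5 9.3 0.0
      vertex 0.0 5.0 0.0
      vertex 5.0 5.0 16.0
    endloop
  endfacet
  facet normal -0.8346 -0.4852 0.2608
    outer loop
      vertex 0.0 5.0 0.0
      vertex 2.5 0.7 0.0
      vertex 5.0 5.0 16.0
    endloop
  endfacet
  facet normal 0.0000 -0.9657 0.2595
    outer loop
      vertex 2.5 0.7 0.0
      vertex 7.5 0.7 0.0
      vertex 5.0 5.0 16.0
    endloop
  endfacet
  facet normal 0.8346 -0.4852 0.2608
    outer loop
      vertex 7.5 0.7 0.0
      vertex 10.0 5.0 0.0
      vertex 5.0 5.0 16.0
    endloop
  endfacet
endsolid part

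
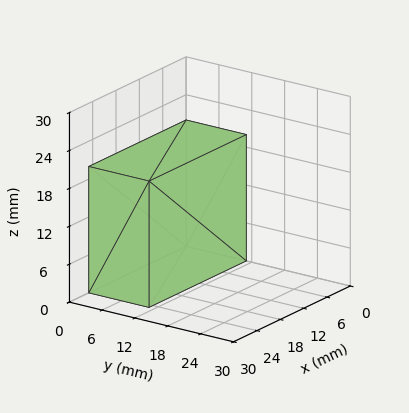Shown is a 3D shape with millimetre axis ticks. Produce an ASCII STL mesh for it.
Reading the render: the shape is a rectangular box, roughly 25 × 11 mm footprint and 20 mm tall (dimensions read to the nearest mm from the axis ticks). For the STL, each face is triangulated and given an outward normal.

solid part
  facet normal 0.0000 0.0000 -1.0000
    outer loop
      vertex 25.0 11.0 0.0
      vertex 25.0 0.0 0.0
      vertex 0.0 0.0 0.0
    endloop
  endfacet
  facet normal 0.0000 0.0000 -1.0000
    outer loop
      vertex 0.0 11.0 0.0
      vertex 25.0 11.0 0.0
      vertex 0.0 0.0 0.0
    endloop
  endfacet
  facet normal 0.0000 0.0000 1.0000
    outer loop
      vertex 0.0 0.0 20.0
      vertex 25.0 0.0 20.0
      vertex 25.0 11.0 20.0
    endloop
  endfacet
  facet normal 0.0000 0.0000 1.0000
    outer loop
      vertex 0.0 0.0 20.0
      vertex 25.0 11.0 20.0
      vertex 0.0 11.0 20.0
    endloop
  endfacet
  facet normal 0.0000 -1.0000 0.0000
    outer loop
      vertex 0.0 0.0 0.0
      vertex 25.0 0.0 0.0
      vertex 25.0 0.0 20.0
    endloop
  endfacet
  facet normal 0.0000 -1.0000 0.0000
    outer loop
      vertex 0.0 0.0 0.0
      vertex 25.0 0.0 20.0
      vertex 0.0 0.0 20.0
    endloop
  endfacet
  facet normal 0.0000 1.0000 0.0000
    outer loop
      vertex 25.0 11.0 20.0
      vertex 25.0 11.0 0.0
      vertex 0.0 11.0 0.0
    endloop
  endfacet
  facet normal 0.0000 1.0000 0.0000
    outer loop
      vertex 0.0 11.0 20.0
      vertex 25.0 11.0 20.0
      vertex 0.0 11.0 0.0
    endloop
  endfacet
  facet normal -1.0000 0.0000 0.0000
    outer loop
      vertex 0.0 11.0 20.0
      vertex 0.0 11.0 0.0
      vertex 0.0 0.0 0.0
    endloop
  endfacet
  facet normal -1.0000 0.0000 0.0000
    outer loop
      vertex 0.0 0.0 20.0
      vertex 0.0 11.0 20.0
      vertex 0.0 0.0 0.0
    endloop
  endfacet
  facet normal 1.0000 0.0000 0.0000
    outer loop
      vertex 25.0 0.0 0.0
      vertex 25.0 11.0 0.0
      vertex 25.0 11.0 20.0
    endloop
  endfacet
  facet normal 1.0000 0.0000 0.0000
    outer loop
      vertex 25.0 0.0 0.0
      vertex 25.0 11.0 20.0
      vertex 25.0 0.0 20.0
    endloop
  endfacet
endsolid part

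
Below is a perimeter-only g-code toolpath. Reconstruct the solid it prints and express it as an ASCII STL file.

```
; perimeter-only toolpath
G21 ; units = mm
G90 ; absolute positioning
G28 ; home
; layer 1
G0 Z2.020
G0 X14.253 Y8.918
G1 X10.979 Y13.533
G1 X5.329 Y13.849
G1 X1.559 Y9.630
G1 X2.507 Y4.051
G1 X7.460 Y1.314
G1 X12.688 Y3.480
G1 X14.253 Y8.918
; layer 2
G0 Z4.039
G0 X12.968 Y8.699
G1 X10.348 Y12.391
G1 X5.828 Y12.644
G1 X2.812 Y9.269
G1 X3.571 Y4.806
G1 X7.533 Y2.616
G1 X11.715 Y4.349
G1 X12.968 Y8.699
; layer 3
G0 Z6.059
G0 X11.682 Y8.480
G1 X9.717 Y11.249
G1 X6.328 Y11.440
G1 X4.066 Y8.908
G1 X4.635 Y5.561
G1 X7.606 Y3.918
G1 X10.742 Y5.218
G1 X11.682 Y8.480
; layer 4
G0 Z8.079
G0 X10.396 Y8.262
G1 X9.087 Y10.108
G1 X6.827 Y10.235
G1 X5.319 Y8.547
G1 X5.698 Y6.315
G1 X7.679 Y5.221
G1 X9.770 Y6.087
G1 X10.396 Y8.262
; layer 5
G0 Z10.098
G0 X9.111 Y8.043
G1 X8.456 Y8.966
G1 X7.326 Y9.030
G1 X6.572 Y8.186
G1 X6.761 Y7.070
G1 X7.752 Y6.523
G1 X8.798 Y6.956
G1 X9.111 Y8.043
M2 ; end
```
solid part
  facet normal 0.0000 0.0000 -1.0000
    outer loop
      vertex 4.830 15.054 0.000
      vertex 11.610 14.674 0.000
      vertex 15.539 9.136 0.000
    endloop
  endfacet
  facet normal 0.0000 0.0000 -1.0000
    outer loop
      vertex 0.306 9.991 0.000
      vertex 4.830 15.054 0.000
      vertex 15.539 9.136 0.000
    endloop
  endfacet
  facet normal 0.0000 0.0000 -1.0000
    outer loop
      vertex 1.444 3.296 0.000
      vertex 0.306 9.991 0.000
      vertex 15.539 9.136 0.000
    endloop
  endfacet
  facet normal 0.0000 0.0000 -1.0000
    outer loop
      vertex 7.387 0.012 0.000
      vertex 1.444 3.296 0.000
      vertex 15.539 9.136 0.000
    endloop
  endfacet
  facet normal 0.0000 0.0000 -1.0000
    outer loop
      vertex 13.660 2.611 0.000
      vertex 7.387 0.012 0.000
      vertex 15.539 9.136 0.000
    endloop
  endfacet
  facet normal 0.7050 0.5001 0.5029
    outer loop
      vertex 15.539 9.136 0.000
      vertex 11.610 14.674 0.000
      vertex 7.825 7.825 12.118
    endloop
  endfacet
  facet normal 0.0484 0.8630 0.5029
    outer loop
      vertex 11.610 14.674 0.000
      vertex 4.830 15.054 0.000
      vertex 7.825 7.825 12.118
    endloop
  endfacet
  facet normal -0.6445 0.5759 0.5029
    outer loop
      vertex 4.830 15.054 0.000
      vertex 0.306 9.991 0.000
      vertex 7.825 7.825 12.118
    endloop
  endfacet
  facet normal -0.8521 -0.1448 0.5029
    outer loop
      vertex 0.306 9.991 0.000
      vertex 1.444 3.296 0.000
      vertex 7.825 7.825 12.118
    endloop
  endfacet
  facet normal -0.4180 -0.7565 0.5029
    outer loop
      vertex 1.444 3.296 0.000
      vertex 7.387 0.012 0.000
      vertex 7.825 7.825 12.118
    endloop
  endfacet
  facet normal 0.3308 -0.7985 0.5029
    outer loop
      vertex 7.387 0.012 0.000
      vertex 13.660 2.611 0.000
      vertex 7.825 7.825 12.118
    endloop
  endfacet
  facet normal 0.8306 -0.2392 0.5029
    outer loop
      vertex 13.660 2.611 0.000
      vertex 15.539 9.136 0.000
      vertex 7.825 7.825 12.118
    endloop
  endfacet
endsolid part

The G0 Z moves step by Δz≈2.020 mm. The G1 loops shrink linearly with z, so the solid tapers from its base footprint up to z≈12.1. Closing with a flat bottom cap and the tapered top and triangulating gives 12 facets — a regular 7-sided pyramid, base circumscribed radius ≈ 7.83 mm, apex at z ≈ 12.1 mm.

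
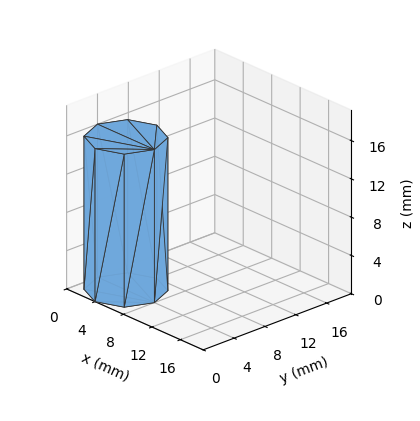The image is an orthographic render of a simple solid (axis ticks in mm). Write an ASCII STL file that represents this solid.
Reading the render: the shape is a regular 8-sided prism (a cylinder approximated with 8 flat sides), circumscribed radius ≈ 4 mm, height ≈ 16 mm (dimensions read to the nearest mm from the axis ticks). For the STL, each face is triangulated and given an outward normal.

solid part
  facet normal 0.0000 0.0000 -1.0000
    outer loop
      vertex 4.000 8.000 0.000
      vertex 6.828 6.828 0.000
      vertex 8.000 4.000 0.000
    endloop
  endfacet
  facet normal 0.0000 0.0000 -1.0000
    outer loop
      vertex 1.172 6.828 0.000
      vertex 4.000 8.000 0.000
      vertex 8.000 4.000 0.000
    endloop
  endfacet
  facet normal 0.0000 0.0000 -1.0000
    outer loop
      vertex 0.000 4.000 0.000
      vertex 1.172 6.828 0.000
      vertex 8.000 4.000 0.000
    endloop
  endfacet
  facet normal 0.0000 0.0000 -1.0000
    outer loop
      vertex 1.172 1.172 0.000
      vertex 0.000 4.000 0.000
      vertex 8.000 4.000 0.000
    endloop
  endfacet
  facet normal 0.0000 0.0000 -1.0000
    outer loop
      vertex 4.000 0.000 0.000
      vertex 1.172 1.172 0.000
      vertex 8.000 4.000 0.000
    endloop
  endfacet
  facet normal 0.0000 0.0000 -1.0000
    outer loop
      vertex 6.828 1.172 0.000
      vertex 4.000 0.000 0.000
      vertex 8.000 4.000 0.000
    endloop
  endfacet
  facet normal 0.0000 0.0000 1.0000
    outer loop
      vertex 8.000 4.000 16.000
      vertex 6.828 6.828 16.000
      vertex 4.000 8.000 16.000
    endloop
  endfacet
  facet normal 0.0000 0.0000 1.0000
    outer loop
      vertex 8.000 4.000 16.000
      vertex 4.000 8.000 16.000
      vertex 1.172 6.828 16.000
    endloop
  endfacet
  facet normal 0.0000 0.0000 1.0000
    outer loop
      vertex 8.000 4.000 16.000
      vertex 1.172 6.828 16.000
      vertex 0.000 4.000 16.000
    endloop
  endfacet
  facet normal 0.0000 0.0000 1.0000
    outer loop
      vertex 8.000 4.000 16.000
      vertex 0.000 4.000 16.000
      vertex 1.172 1.172 16.000
    endloop
  endfacet
  facet normal 0.0000 0.0000 1.0000
    outer loop
      vertex 8.000 4.000 16.000
      vertex 1.172 1.172 16.000
      vertex 4.000 0.000 16.000
    endloop
  endfacet
  facet normal 0.0000 0.0000 1.0000
    outer loop
      vertex 8.000 4.000 16.000
      vertex 4.000 0.000 16.000
      vertex 6.828 1.172 16.000
    endloop
  endfacet
  facet normal 0.9238 0.3829 0.0000
    outer loop
      vertex 8.000 4.000 0.000
      vertex 6.828 6.828 0.000
      vertex 6.828 6.828 16.000
    endloop
  endfacet
  facet normal 0.9238 0.3829 0.0000
    outer loop
      vertex 8.000 4.000 0.000
      vertex 6.828 6.828 16.000
      vertex 8.000 4.000 16.000
    endloop
  endfacet
  facet normal 0.3829 0.9238 0.0000
    outer loop
      vertex 6.828 6.828 0.000
      vertex 4.000 8.000 0.000
      vertex 4.000 8.000 16.000
    endloop
  endfacet
  facet normal 0.3829 0.9238 0.0000
    outer loop
      vertex 6.828 6.828 0.000
      vertex 4.000 8.000 16.000
      vertex 6.828 6.828 16.000
    endloop
  endfacet
  facet normal -0.3829 0.9238 0.0000
    outer loop
      vertex 4.000 8.000 0.000
      vertex 1.172 6.828 0.000
      vertex 1.172 6.828 16.000
    endloop
  endfacet
  facet normal -0.3829 0.9238 0.0000
    outer loop
      vertex 4.000 8.000 0.000
      vertex 1.172 6.828 16.000
      vertex 4.000 8.000 16.000
    endloop
  endfacet
  facet normal -0.9238 0.3829 0.0000
    outer loop
      vertex 1.172 6.828 0.000
      vertex 0.000 4.000 0.000
      vertex 0.000 4.000 16.000
    endloop
  endfacet
  facet normal -0.9238 0.3829 0.0000
    outer loop
      vertex 1.172 6.828 0.000
      vertex 0.000 4.000 16.000
      vertex 1.172 6.828 16.000
    endloop
  endfacet
  facet normal -0.9238 -0.3829 0.0000
    outer loop
      vertex 0.000 4.000 0.000
      vertex 1.172 1.172 0.000
      vertex 1.172 1.172 16.000
    endloop
  endfacet
  facet normal -0.9238 -0.3829 0.0000
    outer loop
      vertex 0.000 4.000 0.000
      vertex 1.172 1.172 16.000
      vertex 0.000 4.000 16.000
    endloop
  endfacet
  facet normal -0.3829 -0.9238 0.0000
    outer loop
      vertex 1.172 1.172 0.000
      vertex 4.000 0.000 0.000
      vertex 4.000 0.000 16.000
    endloop
  endfacet
  facet normal -0.3829 -0.9238 0.0000
    outer loop
      vertex 1.172 1.172 0.000
      vertex 4.000 0.000 16.000
      vertex 1.172 1.172 16.000
    endloop
  endfacet
  facet normal 0.3829 -0.9238 0.0000
    outer loop
      vertex 4.000 0.000 0.000
      vertex 6.828 1.172 0.000
      vertex 6.828 1.172 16.000
    endloop
  endfacet
  facet normal 0.3829 -0.9238 0.0000
    outer loop
      vertex 4.000 0.000 0.000
      vertex 6.828 1.172 16.000
      vertex 4.000 0.000 16.000
    endloop
  endfacet
  facet normal 0.9238 -0.3829 0.0000
    outer loop
      vertex 6.828 1.172 0.000
      vertex 8.000 4.000 0.000
      vertex 8.000 4.000 16.000
    endloop
  endfacet
  facet normal 0.9238 -0.3829 0.0000
    outer loop
      vertex 6.828 1.172 0.000
      vertex 8.000 4.000 16.000
      vertex 6.828 1.172 16.000
    endloop
  endfacet
endsolid part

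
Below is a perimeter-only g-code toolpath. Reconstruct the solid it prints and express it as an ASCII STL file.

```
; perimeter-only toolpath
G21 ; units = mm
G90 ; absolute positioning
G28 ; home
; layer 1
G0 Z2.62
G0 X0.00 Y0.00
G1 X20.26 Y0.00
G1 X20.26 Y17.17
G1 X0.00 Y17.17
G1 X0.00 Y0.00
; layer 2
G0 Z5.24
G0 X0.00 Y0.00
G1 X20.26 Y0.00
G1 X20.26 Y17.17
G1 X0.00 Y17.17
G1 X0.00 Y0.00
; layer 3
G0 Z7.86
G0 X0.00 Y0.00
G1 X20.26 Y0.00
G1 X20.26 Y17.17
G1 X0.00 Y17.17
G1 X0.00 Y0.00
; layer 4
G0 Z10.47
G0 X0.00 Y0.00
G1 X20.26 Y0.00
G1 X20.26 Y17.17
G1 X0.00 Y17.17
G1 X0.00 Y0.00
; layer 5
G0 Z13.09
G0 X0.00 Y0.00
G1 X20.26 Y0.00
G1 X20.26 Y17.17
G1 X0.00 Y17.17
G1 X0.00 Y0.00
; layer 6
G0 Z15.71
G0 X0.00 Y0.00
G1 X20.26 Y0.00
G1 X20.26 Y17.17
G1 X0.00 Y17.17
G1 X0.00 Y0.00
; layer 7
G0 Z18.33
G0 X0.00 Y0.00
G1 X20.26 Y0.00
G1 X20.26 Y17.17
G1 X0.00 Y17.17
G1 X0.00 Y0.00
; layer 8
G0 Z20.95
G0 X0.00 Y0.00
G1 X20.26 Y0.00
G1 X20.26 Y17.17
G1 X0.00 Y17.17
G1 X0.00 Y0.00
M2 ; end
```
solid part
  facet normal 0.0000 0.0000 -1.0000
    outer loop
      vertex 20.26 17.17 0.00
      vertex 20.26 0.00 0.00
      vertex 0.00 0.00 0.00
    endloop
  endfacet
  facet normal 0.0000 0.0000 -1.0000
    outer loop
      vertex 0.00 17.17 0.00
      vertex 20.26 17.17 0.00
      vertex 0.00 0.00 0.00
    endloop
  endfacet
  facet normal 0.0000 0.0000 1.0000
    outer loop
      vertex 0.00 0.00 20.95
      vertex 20.26 0.00 20.95
      vertex 20.26 17.17 20.95
    endloop
  endfacet
  facet normal 0.0000 0.0000 1.0000
    outer loop
      vertex 0.00 0.00 20.95
      vertex 20.26 17.17 20.95
      vertex 0.00 17.17 20.95
    endloop
  endfacet
  facet normal 0.0000 -1.0000 0.0000
    outer loop
      vertex 0.00 0.00 0.00
      vertex 20.26 0.00 0.00
      vertex 20.26 0.00 20.95
    endloop
  endfacet
  facet normal 0.0000 -1.0000 0.0000
    outer loop
      vertex 0.00 0.00 0.00
      vertex 20.26 0.00 20.95
      vertex 0.00 0.00 20.95
    endloop
  endfacet
  facet normal 0.0000 1.0000 0.0000
    outer loop
      vertex 20.26 17.17 20.95
      vertex 20.26 17.17 0.00
      vertex 0.00 17.17 0.00
    endloop
  endfacet
  facet normal 0.0000 1.0000 0.0000
    outer loop
      vertex 0.00 17.17 20.95
      vertex 20.26 17.17 20.95
      vertex 0.00 17.17 0.00
    endloop
  endfacet
  facet normal -1.0000 0.0000 0.0000
    outer loop
      vertex 0.00 17.17 20.95
      vertex 0.00 17.17 0.00
      vertex 0.00 0.00 0.00
    endloop
  endfacet
  facet normal -1.0000 0.0000 0.0000
    outer loop
      vertex 0.00 0.00 20.95
      vertex 0.00 17.17 20.95
      vertex 0.00 0.00 0.00
    endloop
  endfacet
  facet normal 1.0000 0.0000 0.0000
    outer loop
      vertex 20.26 0.00 0.00
      vertex 20.26 17.17 0.00
      vertex 20.26 17.17 20.95
    endloop
  endfacet
  facet normal 1.0000 0.0000 0.0000
    outer loop
      vertex 20.26 0.00 0.00
      vertex 20.26 17.17 20.95
      vertex 20.26 0.00 20.95
    endloop
  endfacet
endsolid part

The G0 Z moves step by Δz≈2.62 mm. Every layer's G1 loop is the same polygon, so the solid is a straight extrusion of it from z=0 to z≈20.9. Closing with flat bottom and top caps and triangulating gives 12 facets — a rectangular box, roughly 20.3 × 17.2 mm footprint and 20.9 mm tall.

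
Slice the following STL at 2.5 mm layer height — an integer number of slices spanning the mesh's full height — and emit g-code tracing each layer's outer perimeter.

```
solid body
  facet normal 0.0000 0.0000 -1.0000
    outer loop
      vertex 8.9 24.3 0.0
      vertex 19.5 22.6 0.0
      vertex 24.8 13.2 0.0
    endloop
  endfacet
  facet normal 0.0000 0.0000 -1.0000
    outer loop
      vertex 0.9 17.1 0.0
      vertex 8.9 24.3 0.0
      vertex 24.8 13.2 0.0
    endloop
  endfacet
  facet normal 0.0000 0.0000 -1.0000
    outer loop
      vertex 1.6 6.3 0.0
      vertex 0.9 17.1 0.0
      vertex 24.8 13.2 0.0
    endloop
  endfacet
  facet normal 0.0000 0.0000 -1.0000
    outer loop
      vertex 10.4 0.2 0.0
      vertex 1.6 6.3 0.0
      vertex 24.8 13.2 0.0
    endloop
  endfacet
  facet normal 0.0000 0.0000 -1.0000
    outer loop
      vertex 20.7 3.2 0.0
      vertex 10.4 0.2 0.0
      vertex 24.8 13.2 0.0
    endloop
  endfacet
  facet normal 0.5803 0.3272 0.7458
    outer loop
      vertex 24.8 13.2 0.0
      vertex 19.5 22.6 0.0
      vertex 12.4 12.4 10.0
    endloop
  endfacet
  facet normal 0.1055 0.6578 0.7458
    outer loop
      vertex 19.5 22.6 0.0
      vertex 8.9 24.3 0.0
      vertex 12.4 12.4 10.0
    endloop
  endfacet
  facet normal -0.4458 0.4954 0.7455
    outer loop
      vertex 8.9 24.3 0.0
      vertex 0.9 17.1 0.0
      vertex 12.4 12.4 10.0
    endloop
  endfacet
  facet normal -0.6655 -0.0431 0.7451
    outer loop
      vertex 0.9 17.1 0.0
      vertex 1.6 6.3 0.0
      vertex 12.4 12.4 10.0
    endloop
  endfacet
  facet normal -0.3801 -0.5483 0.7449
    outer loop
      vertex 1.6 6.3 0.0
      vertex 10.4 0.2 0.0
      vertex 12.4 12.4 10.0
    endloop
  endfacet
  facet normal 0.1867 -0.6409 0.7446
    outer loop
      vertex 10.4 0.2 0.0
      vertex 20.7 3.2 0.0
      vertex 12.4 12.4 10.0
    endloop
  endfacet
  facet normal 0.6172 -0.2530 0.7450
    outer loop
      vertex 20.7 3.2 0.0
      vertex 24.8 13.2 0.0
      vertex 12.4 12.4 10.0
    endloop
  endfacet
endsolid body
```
; perimeter-only toolpath
G21 ; units = mm
G90 ; absolute positioning
G28 ; home
; layer 1
G0 Z2.5
G0 X21.7 Y13.0
G1 X17.7 Y20.1
G1 X9.8 Y21.3
G1 X3.8 Y15.9
G1 X4.3 Y7.8
G1 X10.9 Y3.2
G1 X18.6 Y5.5
G1 X21.7 Y13.0
; layer 2
G0 Z5.0
G0 X18.6 Y12.8
G1 X15.9 Y17.5
G1 X10.7 Y18.4
G1 X6.7 Y14.8
G1 X7.0 Y9.3
G1 X11.4 Y6.3
G1 X16.6 Y7.8
G1 X18.6 Y12.8
; layer 3
G0 Z7.5
G0 X15.5 Y12.6
G1 X14.2 Y15.0
G1 X11.5 Y15.4
G1 X9.5 Y13.6
G1 X9.7 Y10.9
G1 X11.9 Y9.4
G1 X14.5 Y10.1
G1 X15.5 Y12.6
M2 ; end

The solid is a regular 7-sided pyramid, base circumscribed radius ≈ 12.4 mm, apex at z ≈ 10 mm. Slicing at Δz = 2.5 mm — 4 equal slices spanning the solid's height, so layer i sits at z = i·h/4 — gives 3 non-empty perimeters. Each is a 7-segment closed polygon; G0 lifts to the layer z and rapids to the start vertex, then G1 traces the edges. The cross-section shrinks linearly with z (the slice at the apex is degenerate and omitted).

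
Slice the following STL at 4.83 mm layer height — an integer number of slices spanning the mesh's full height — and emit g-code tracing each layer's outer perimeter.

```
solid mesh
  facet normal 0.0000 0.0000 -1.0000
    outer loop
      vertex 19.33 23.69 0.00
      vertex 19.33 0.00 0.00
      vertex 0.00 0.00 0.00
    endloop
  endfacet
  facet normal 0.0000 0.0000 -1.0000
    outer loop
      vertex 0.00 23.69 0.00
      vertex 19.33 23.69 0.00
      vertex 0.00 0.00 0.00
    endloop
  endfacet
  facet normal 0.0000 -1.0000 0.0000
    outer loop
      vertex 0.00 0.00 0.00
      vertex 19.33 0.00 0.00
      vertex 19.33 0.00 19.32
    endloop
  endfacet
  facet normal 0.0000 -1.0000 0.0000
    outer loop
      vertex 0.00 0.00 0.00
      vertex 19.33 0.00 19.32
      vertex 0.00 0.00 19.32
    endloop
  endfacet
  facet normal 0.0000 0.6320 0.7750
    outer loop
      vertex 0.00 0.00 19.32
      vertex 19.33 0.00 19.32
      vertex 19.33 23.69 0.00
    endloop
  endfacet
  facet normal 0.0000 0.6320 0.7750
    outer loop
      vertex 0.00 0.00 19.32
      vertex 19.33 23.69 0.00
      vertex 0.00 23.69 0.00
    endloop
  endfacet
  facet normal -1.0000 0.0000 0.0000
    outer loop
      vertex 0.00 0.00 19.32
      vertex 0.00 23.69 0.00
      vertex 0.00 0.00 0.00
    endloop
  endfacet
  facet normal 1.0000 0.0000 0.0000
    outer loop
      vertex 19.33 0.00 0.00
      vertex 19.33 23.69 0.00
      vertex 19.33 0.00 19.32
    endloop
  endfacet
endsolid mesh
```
; perimeter-only toolpath
G21 ; units = mm
G90 ; absolute positioning
G28 ; home
; layer 1
G0 Z4.83
G0 X0.00 Y0.00
G1 X19.33 Y0.00
G1 X19.33 Y17.77
G1 X0.00 Y17.77
G1 X0.00 Y0.00
; layer 2
G0 Z9.66
G0 X0.00 Y0.00
G1 X19.33 Y0.00
G1 X19.33 Y11.85
G1 X0.00 Y11.85
G1 X0.00 Y0.00
; layer 3
G0 Z14.49
G0 X0.00 Y0.00
G1 X19.33 Y0.00
G1 X19.33 Y5.92
G1 X0.00 Y5.92
G1 X0.00 Y0.00
M2 ; end

The solid is a wedge (ramp): 19.3 × 23.7 mm base, rising to 19.3 mm along the y=0 edge and sloping linearly to z=0 at y=23.7. Slicing at Δz = 4.83 mm — 4 equal slices spanning the solid's height, so layer i sits at z = i·h/4 — gives 3 non-empty perimeters. Each is a 4-segment closed polygon; G0 lifts to the layer z and rapids to the start vertex, then G1 traces the edges. The cross-section shrinks linearly with z (the slice at the apex is degenerate and omitted).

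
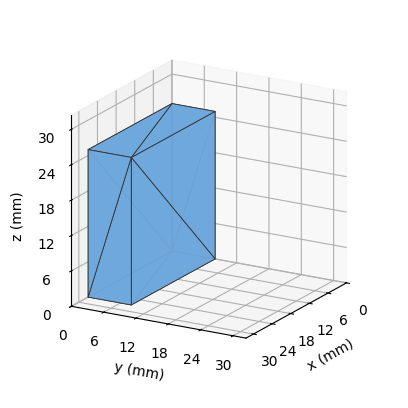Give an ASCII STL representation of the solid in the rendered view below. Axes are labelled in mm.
Reading the render: the shape is a rectangular box, roughly 27 × 8 mm footprint and 25 mm tall (dimensions read to the nearest mm from the axis ticks). For the STL, each face is triangulated and given an outward normal.

solid part
  facet normal 0.0000 0.0000 -1.0000
    outer loop
      vertex 27.000 8.000 0.000
      vertex 27.000 0.000 0.000
      vertex 0.000 0.000 0.000
    endloop
  endfacet
  facet normal 0.0000 0.0000 -1.0000
    outer loop
      vertex 0.000 8.000 0.000
      vertex 27.000 8.000 0.000
      vertex 0.000 0.000 0.000
    endloop
  endfacet
  facet normal 0.0000 0.0000 1.0000
    outer loop
      vertex 0.000 0.000 25.000
      vertex 27.000 0.000 25.000
      vertex 27.000 8.000 25.000
    endloop
  endfacet
  facet normal 0.0000 0.0000 1.0000
    outer loop
      vertex 0.000 0.000 25.000
      vertex 27.000 8.000 25.000
      vertex 0.000 8.000 25.000
    endloop
  endfacet
  facet normal 0.0000 -1.0000 0.0000
    outer loop
      vertex 0.000 0.000 0.000
      vertex 27.000 0.000 0.000
      vertex 27.000 0.000 25.000
    endloop
  endfacet
  facet normal 0.0000 -1.0000 0.0000
    outer loop
      vertex 0.000 0.000 0.000
      vertex 27.000 0.000 25.000
      vertex 0.000 0.000 25.000
    endloop
  endfacet
  facet normal 0.0000 1.0000 0.0000
    outer loop
      vertex 27.000 8.000 25.000
      vertex 27.000 8.000 0.000
      vertex 0.000 8.000 0.000
    endloop
  endfacet
  facet normal 0.0000 1.0000 0.0000
    outer loop
      vertex 0.000 8.000 25.000
      vertex 27.000 8.000 25.000
      vertex 0.000 8.000 0.000
    endloop
  endfacet
  facet normal -1.0000 0.0000 0.0000
    outer loop
      vertex 0.000 8.000 25.000
      vertex 0.000 8.000 0.000
      vertex 0.000 0.000 0.000
    endloop
  endfacet
  facet normal -1.0000 0.0000 0.0000
    outer loop
      vertex 0.000 0.000 25.000
      vertex 0.000 8.000 25.000
      vertex 0.000 0.000 0.000
    endloop
  endfacet
  facet normal 1.0000 0.0000 0.0000
    outer loop
      vertex 27.000 0.000 0.000
      vertex 27.000 8.000 0.000
      vertex 27.000 8.000 25.000
    endloop
  endfacet
  facet normal 1.0000 0.0000 0.0000
    outer loop
      vertex 27.000 0.000 0.000
      vertex 27.000 8.000 25.000
      vertex 27.000 0.000 25.000
    endloop
  endfacet
endsolid part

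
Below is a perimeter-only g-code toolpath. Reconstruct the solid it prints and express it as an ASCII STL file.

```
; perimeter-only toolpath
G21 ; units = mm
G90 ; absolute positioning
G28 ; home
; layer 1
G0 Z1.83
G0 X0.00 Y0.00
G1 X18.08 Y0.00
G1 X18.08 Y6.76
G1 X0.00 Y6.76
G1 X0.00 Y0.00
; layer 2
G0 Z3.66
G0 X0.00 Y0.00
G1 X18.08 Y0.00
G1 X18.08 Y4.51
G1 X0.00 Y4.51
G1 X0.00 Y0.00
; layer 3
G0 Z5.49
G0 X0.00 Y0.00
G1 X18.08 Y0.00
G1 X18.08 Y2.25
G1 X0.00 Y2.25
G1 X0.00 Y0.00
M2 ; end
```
solid part
  facet normal 0.0000 0.0000 -1.0000
    outer loop
      vertex 18.08 9.02 0.00
      vertex 18.08 0.00 0.00
      vertex 0.00 0.00 0.00
    endloop
  endfacet
  facet normal 0.0000 0.0000 -1.0000
    outer loop
      vertex 0.00 9.02 0.00
      vertex 18.08 9.02 0.00
      vertex 0.00 0.00 0.00
    endloop
  endfacet
  facet normal 0.0000 -1.0000 0.0000
    outer loop
      vertex 0.00 0.00 0.00
      vertex 18.08 0.00 0.00
      vertex 18.08 0.00 7.32
    endloop
  endfacet
  facet normal 0.0000 -1.0000 0.0000
    outer loop
      vertex 0.00 0.00 0.00
      vertex 18.08 0.00 7.32
      vertex 0.00 0.00 7.32
    endloop
  endfacet
  facet normal 0.0000 0.6301 0.7765
    outer loop
      vertex 0.00 0.00 7.32
      vertex 18.08 0.00 7.32
      vertex 18.08 9.02 0.00
    endloop
  endfacet
  facet normal 0.0000 0.6301 0.7765
    outer loop
      vertex 0.00 0.00 7.32
      vertex 18.08 9.02 0.00
      vertex 0.00 9.02 0.00
    endloop
  endfacet
  facet normal -1.0000 0.0000 0.0000
    outer loop
      vertex 0.00 0.00 7.32
      vertex 0.00 9.02 0.00
      vertex 0.00 0.00 0.00
    endloop
  endfacet
  facet normal 1.0000 0.0000 0.0000
    outer loop
      vertex 18.08 0.00 0.00
      vertex 18.08 9.02 0.00
      vertex 18.08 0.00 7.32
    endloop
  endfacet
endsolid part

The G0 Z moves step by Δz≈1.83 mm. The G1 loops shrink linearly with z, so the solid tapers from its base footprint up to z≈7.32. Closing with a flat bottom cap and the tapered top and triangulating gives 8 facets — a wedge (ramp): 18.1 × 9.02 mm base, rising to 7.32 mm along the y=0 edge and sloping linearly to z=0 at y=9.02.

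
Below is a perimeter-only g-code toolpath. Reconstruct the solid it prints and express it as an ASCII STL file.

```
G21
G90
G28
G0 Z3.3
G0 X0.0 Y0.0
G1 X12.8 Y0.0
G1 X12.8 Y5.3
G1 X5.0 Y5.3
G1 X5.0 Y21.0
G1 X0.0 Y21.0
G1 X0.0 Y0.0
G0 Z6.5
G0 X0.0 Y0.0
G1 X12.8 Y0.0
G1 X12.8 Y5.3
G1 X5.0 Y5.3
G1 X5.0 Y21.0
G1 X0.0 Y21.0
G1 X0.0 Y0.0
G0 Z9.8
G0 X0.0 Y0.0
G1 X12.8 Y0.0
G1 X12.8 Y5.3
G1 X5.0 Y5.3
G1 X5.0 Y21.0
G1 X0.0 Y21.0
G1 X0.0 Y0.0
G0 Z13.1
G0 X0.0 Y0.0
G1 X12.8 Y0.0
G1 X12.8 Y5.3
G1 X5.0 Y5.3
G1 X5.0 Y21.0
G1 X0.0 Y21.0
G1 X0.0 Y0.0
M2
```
solid part
  facet normal 0.0000 0.0000 -1.0000
    outer loop
      vertex 12.8 5.3 0.0
      vertex 12.8 0.0 0.0
      vertex 0.0 0.0 0.0
    endloop
  endfacet
  facet normal 0.0000 0.0000 -1.0000
    outer loop
      vertex 5.0 5.3 0.0
      vertex 12.8 5.3 0.0
      vertex 0.0 0.0 0.0
    endloop
  endfacet
  facet normal 0.0000 0.0000 -1.0000
    outer loop
      vertex 5.0 21.0 0.0
      vertex 5.0 5.3 0.0
      vertex 0.0 0.0 0.0
    endloop
  endfacet
  facet normal 0.0000 0.0000 -1.0000
    outer loop
      vertex 0.0 21.0 0.0
      vertex 5.0 21.0 0.0
      vertex 0.0 0.0 0.0
    endloop
  endfacet
  facet normal 0.0000 0.0000 1.0000
    outer loop
      vertex 0.0 0.0 13.1
      vertex 12.8 0.0 13.1
      vertex 12.8 5.3 13.1
    endloop
  endfacet
  facet normal 0.0000 0.0000 1.0000
    outer loop
      vertex 0.0 0.0 13.1
      vertex 12.8 5.3 13.1
      vertex 5.0 5.3 13.1
    endloop
  endfacet
  facet normal 0.0000 0.0000 1.0000
    outer loop
      vertex 0.0 0.0 13.1
      vertex 5.0 5.3 13.1
      vertex 5.0 21.0 13.1
    endloop
  endfacet
  facet normal 0.0000 0.0000 1.0000
    outer loop
      vertex 0.0 0.0 13.1
      vertex 5.0 21.0 13.1
      vertex 0.0 21.0 13.1
    endloop
  endfacet
  facet normal 0.0000 -1.0000 0.0000
    outer loop
      vertex 0.0 0.0 0.0
      vertex 12.8 0.0 0.0
      vertex 12.8 0.0 13.1
    endloop
  endfacet
  facet normal 0.0000 -1.0000 0.0000
    outer loop
      vertex 0.0 0.0 0.0
      vertex 12.8 0.0 13.1
      vertex 0.0 0.0 13.1
    endloop
  endfacet
  facet normal 1.0000 0.0000 0.0000
    outer loop
      vertex 12.8 0.0 0.0
      vertex 12.8 5.3 0.0
      vertex 12.8 5.3 13.1
    endloop
  endfacet
  facet normal 1.0000 0.0000 0.0000
    outer loop
      vertex 12.8 0.0 0.0
      vertex 12.8 5.3 13.1
      vertex 12.8 0.0 13.1
    endloop
  endfacet
  facet normal 0.0000 1.0000 0.0000
    outer loop
      vertex 12.8 5.3 0.0
      vertex 5.0 5.3 0.0
      vertex 5.0 5.3 13.1
    endloop
  endfacet
  facet normal 0.0000 1.0000 0.0000
    outer loop
      vertex 12.8 5.3 0.0
      vertex 5.0 5.3 13.1
      vertex 12.8 5.3 13.1
    endloop
  endfacet
  facet normal 1.0000 0.0000 0.0000
    outer loop
      vertex 5.0 5.3 0.0
      vertex 5.0 21.0 0.0
      vertex 5.0 21.0 13.1
    endloop
  endfacet
  facet normal 1.0000 0.0000 0.0000
    outer loop
      vertex 5.0 5.3 0.0
      vertex 5.0 21.0 13.1
      vertex 5.0 5.3 13.1
    endloop
  endfacet
  facet normal 0.0000 1.0000 0.0000
    outer loop
      vertex 5.0 21.0 0.0
      vertex 0.0 21.0 0.0
      vertex 0.0 21.0 13.1
    endloop
  endfacet
  facet normal 0.0000 1.0000 0.0000
    outer loop
      vertex 5.0 21.0 0.0
      vertex 0.0 21.0 13.1
      vertex 5.0 21.0 13.1
    endloop
  endfacet
  facet normal -1.0000 0.0000 0.0000
    outer loop
      vertex 0.0 21.0 0.0
      vertex 0.0 0.0 0.0
      vertex 0.0 0.0 13.1
    endloop
  endfacet
  facet normal -1.0000 0.0000 0.0000
    outer loop
      vertex 0.0 21.0 0.0
      vertex 0.0 0.0 13.1
      vertex 0.0 21.0 13.1
    endloop
  endfacet
endsolid part

The G0 Z moves step by Δz≈3.3 mm. Every layer's G1 loop is the same polygon, so the solid is a straight extrusion of it from z=0 to z≈13.1. Closing with flat bottom and top caps and triangulating gives 20 facets — an L-shaped prism: outer 12.8 × 21 mm, arm thicknesses ≈ 5.3 mm (horizontal) and 5 mm (vertical), extruded 13.1 mm in z.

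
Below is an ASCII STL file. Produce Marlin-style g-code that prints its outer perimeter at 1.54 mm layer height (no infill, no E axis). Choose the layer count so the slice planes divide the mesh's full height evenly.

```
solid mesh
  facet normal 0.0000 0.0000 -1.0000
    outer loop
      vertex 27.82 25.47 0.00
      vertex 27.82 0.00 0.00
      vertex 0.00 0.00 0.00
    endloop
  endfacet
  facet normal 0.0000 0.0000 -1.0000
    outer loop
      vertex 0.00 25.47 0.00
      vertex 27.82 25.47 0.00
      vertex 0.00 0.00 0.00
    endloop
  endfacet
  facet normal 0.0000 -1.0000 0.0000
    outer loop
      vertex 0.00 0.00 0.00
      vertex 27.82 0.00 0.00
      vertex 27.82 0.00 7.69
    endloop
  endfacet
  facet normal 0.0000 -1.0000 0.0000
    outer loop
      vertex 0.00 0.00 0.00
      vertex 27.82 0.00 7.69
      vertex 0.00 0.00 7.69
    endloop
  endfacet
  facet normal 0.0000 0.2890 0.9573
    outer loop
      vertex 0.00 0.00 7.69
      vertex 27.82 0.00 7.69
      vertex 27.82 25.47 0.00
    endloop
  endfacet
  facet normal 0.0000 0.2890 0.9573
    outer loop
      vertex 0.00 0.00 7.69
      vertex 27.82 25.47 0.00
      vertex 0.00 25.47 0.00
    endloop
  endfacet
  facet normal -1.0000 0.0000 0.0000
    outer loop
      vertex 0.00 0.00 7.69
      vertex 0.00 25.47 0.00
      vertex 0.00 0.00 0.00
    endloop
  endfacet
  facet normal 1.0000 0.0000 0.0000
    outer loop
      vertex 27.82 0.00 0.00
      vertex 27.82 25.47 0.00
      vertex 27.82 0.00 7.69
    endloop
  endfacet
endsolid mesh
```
; perimeter-only toolpath
G21 ; units = mm
G90 ; absolute positioning
G28 ; home
; layer 1
G0 Z1.54
G0 X0.00 Y0.00
G1 X27.82 Y0.00
G1 X27.82 Y20.38
G1 X0.00 Y20.38
G1 X0.00 Y0.00
; layer 2
G0 Z3.08
G0 X0.00 Y0.00
G1 X27.82 Y0.00
G1 X27.82 Y15.28
G1 X0.00 Y15.28
G1 X0.00 Y0.00
; layer 3
G0 Z4.61
G0 X0.00 Y0.00
G1 X27.82 Y0.00
G1 X27.82 Y10.19
G1 X0.00 Y10.19
G1 X0.00 Y0.00
; layer 4
G0 Z6.15
G0 X0.00 Y0.00
G1 X27.82 Y0.00
G1 X27.82 Y5.09
G1 X0.00 Y5.09
G1 X0.00 Y0.00
M2 ; end

The solid is a wedge (ramp): 27.8 × 25.5 mm base, rising to 7.69 mm along the y=0 edge and sloping linearly to z=0 at y=25.5. Slicing at Δz = 1.54 mm — 5 equal slices spanning the solid's height, so layer i sits at z = i·h/5 — gives 4 non-empty perimeters. Each is a 4-segment closed polygon; G0 lifts to the layer z and rapids to the start vertex, then G1 traces the edges. The cross-section shrinks linearly with z (the slice at the apex is degenerate and omitted).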